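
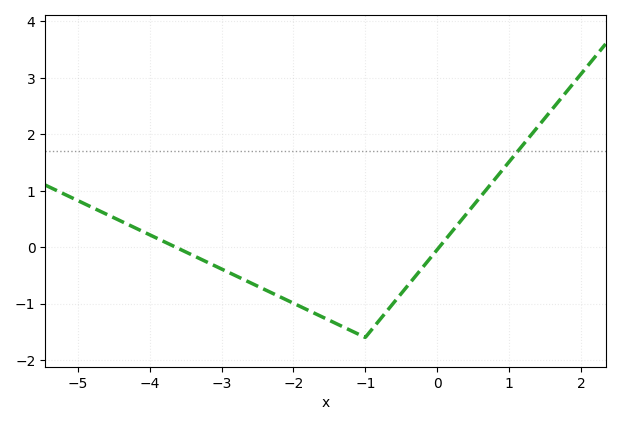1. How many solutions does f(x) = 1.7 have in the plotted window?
1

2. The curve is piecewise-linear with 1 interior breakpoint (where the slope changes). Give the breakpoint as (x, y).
(-1, -1.6)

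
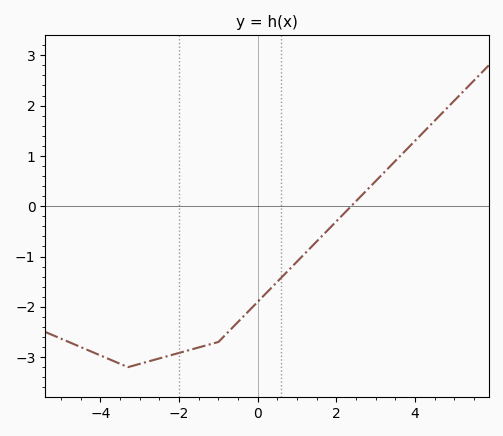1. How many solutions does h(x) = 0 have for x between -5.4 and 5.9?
1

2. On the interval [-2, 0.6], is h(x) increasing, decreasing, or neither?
increasing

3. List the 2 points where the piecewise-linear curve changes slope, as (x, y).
(-3.3, -3.2); (-1, -2.7)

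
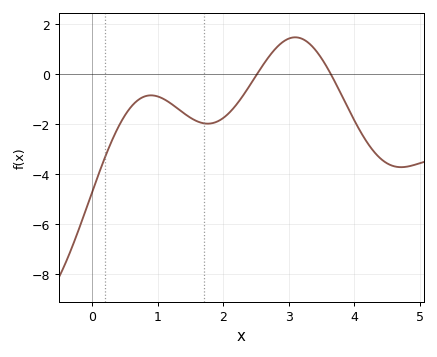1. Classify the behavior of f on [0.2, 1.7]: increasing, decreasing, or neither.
neither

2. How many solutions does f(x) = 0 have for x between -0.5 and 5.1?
2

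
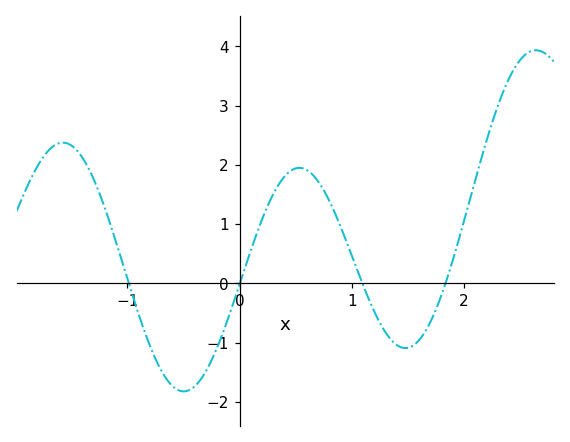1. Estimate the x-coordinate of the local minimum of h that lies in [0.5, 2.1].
1.5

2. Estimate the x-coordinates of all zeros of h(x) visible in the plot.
-1, 0, 1.1, 1.8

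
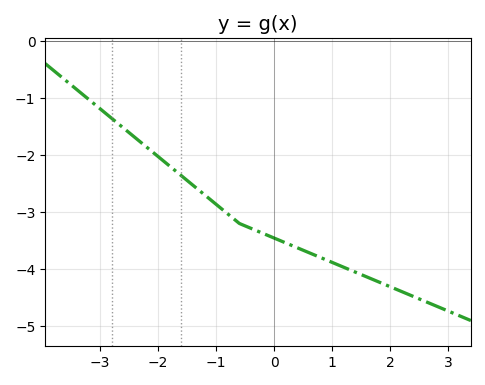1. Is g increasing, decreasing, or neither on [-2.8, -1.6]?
decreasing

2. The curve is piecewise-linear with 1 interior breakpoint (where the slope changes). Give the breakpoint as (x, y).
(-0.6, -3.2)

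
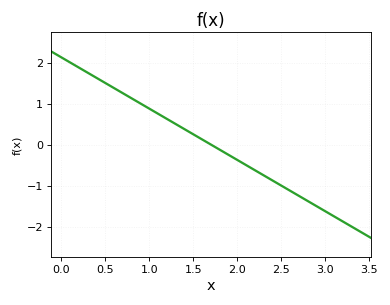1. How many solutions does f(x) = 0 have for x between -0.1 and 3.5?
1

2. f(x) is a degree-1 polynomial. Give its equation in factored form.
y = -1.25(x - 1.7)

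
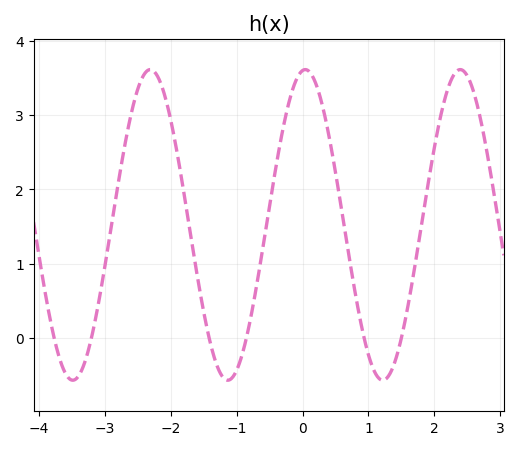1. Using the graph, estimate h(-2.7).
2.6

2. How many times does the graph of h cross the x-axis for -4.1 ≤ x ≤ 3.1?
6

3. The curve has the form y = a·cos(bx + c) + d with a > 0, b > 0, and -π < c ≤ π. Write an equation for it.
y = 2.09cos(2.7x - 0.11) + 1.52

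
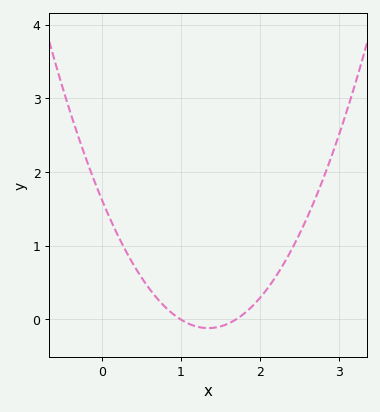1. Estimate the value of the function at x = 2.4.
0.941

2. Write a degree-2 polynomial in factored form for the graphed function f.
y = 0.96(x - 1)(x - 1.7)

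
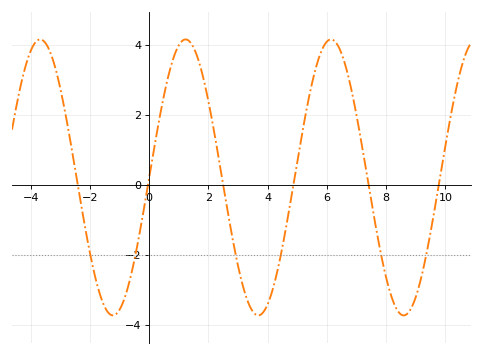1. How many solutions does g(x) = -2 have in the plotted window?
6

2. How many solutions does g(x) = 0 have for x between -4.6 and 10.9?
6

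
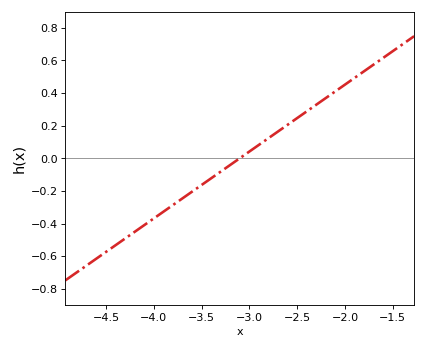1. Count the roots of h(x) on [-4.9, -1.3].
1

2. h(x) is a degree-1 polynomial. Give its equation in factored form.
y = 0.41(x + 3.1)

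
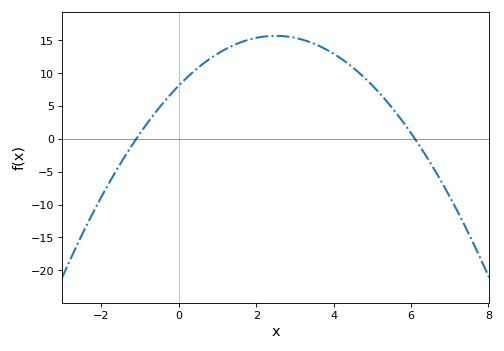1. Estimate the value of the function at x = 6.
0.859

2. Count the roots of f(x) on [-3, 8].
2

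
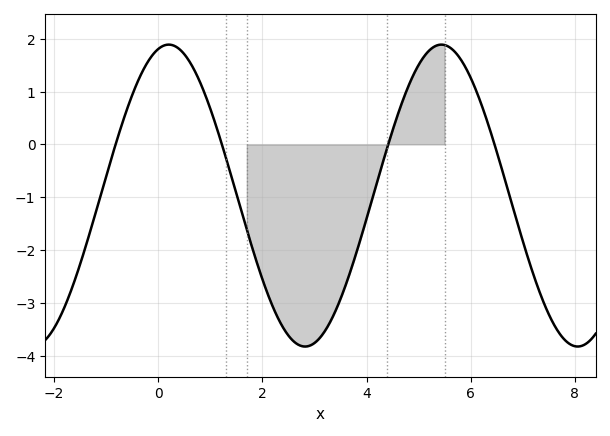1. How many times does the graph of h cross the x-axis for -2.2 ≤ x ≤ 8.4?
4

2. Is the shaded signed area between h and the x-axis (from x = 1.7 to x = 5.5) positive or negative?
negative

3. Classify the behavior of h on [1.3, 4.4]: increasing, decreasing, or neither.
neither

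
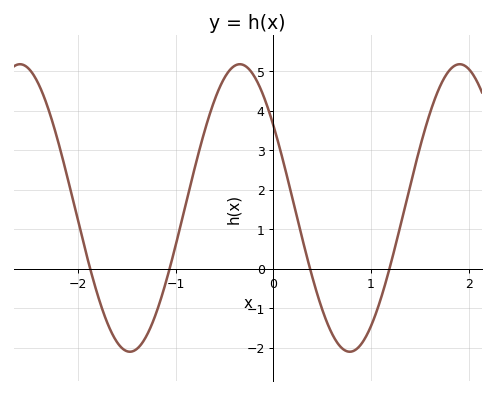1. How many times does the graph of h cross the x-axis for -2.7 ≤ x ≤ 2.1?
4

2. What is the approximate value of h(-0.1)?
4.37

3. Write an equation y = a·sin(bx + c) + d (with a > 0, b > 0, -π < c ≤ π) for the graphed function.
y = 3.64sin(2.79x + 2.53) + 1.54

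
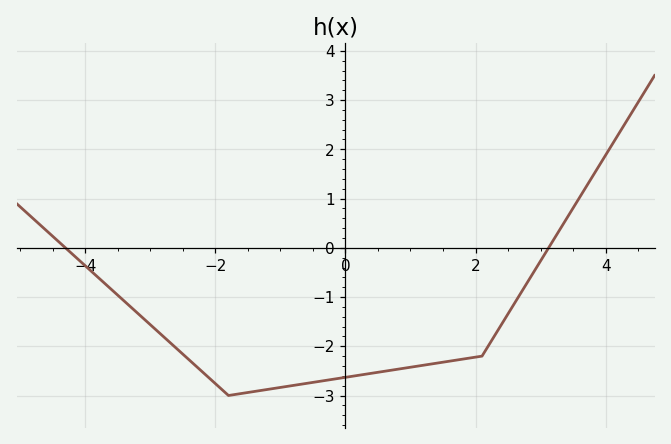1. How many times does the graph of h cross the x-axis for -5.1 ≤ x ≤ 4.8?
2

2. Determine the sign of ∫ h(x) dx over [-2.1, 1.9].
negative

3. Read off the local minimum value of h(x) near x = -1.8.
-3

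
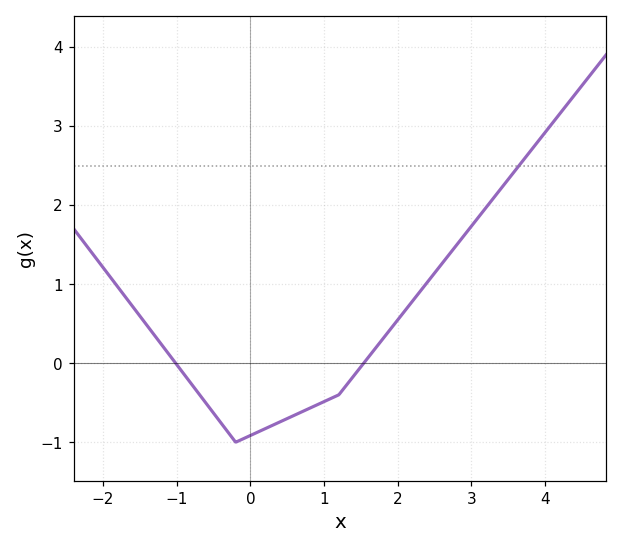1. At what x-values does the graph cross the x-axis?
-1, 1.5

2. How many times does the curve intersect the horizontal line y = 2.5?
1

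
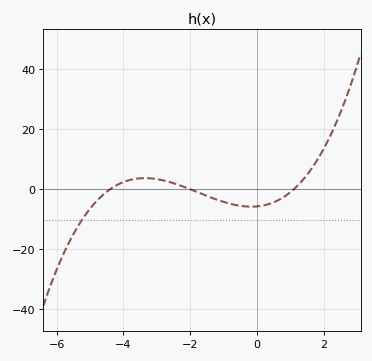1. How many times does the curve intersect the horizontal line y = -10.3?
1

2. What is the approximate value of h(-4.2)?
1.38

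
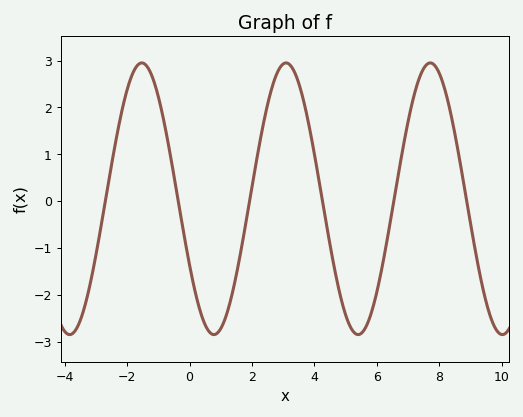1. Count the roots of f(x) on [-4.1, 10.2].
6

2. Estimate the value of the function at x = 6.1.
-1.6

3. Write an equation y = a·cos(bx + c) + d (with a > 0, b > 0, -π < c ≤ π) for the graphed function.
y = 2.9cos(1.4x + 2.1) + 0.05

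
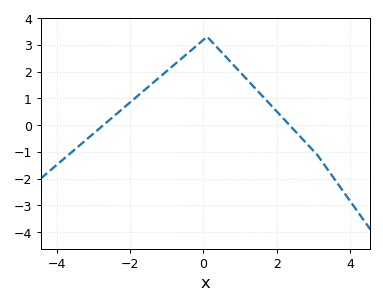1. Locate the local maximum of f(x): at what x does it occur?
0.2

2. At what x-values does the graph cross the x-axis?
-2.8, 2.4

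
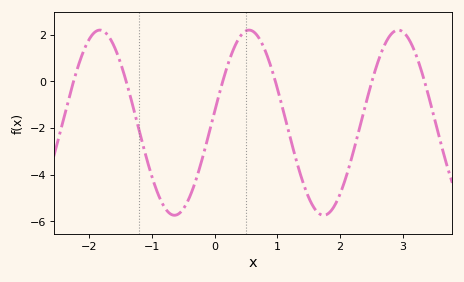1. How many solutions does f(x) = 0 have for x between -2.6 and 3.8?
6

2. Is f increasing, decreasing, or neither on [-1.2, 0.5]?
neither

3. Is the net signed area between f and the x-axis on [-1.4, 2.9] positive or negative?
negative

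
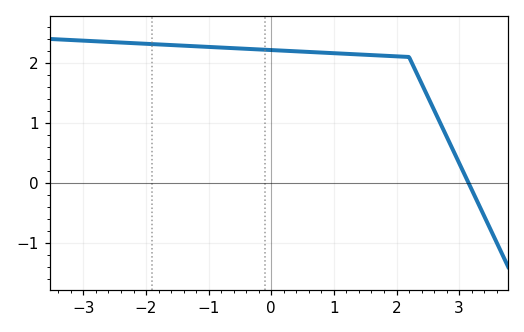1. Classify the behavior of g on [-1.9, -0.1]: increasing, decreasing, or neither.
decreasing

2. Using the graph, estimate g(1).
2.16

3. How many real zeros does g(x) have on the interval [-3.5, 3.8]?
1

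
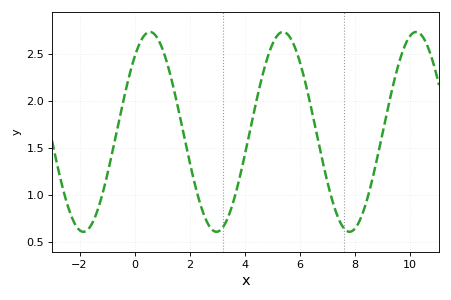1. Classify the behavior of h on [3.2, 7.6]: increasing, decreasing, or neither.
neither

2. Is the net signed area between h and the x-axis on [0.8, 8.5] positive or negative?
positive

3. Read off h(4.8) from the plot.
2.45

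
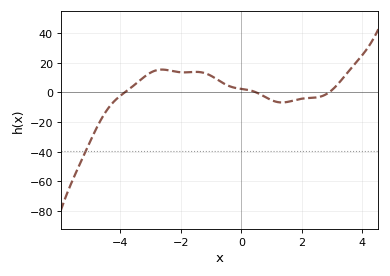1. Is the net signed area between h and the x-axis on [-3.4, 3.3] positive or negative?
positive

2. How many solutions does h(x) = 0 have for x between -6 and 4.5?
3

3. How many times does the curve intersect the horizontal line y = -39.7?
1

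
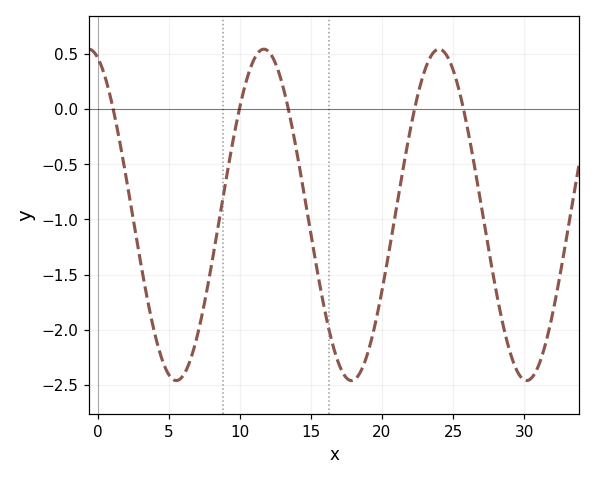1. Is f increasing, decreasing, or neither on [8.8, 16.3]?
neither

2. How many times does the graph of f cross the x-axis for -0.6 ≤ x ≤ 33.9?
5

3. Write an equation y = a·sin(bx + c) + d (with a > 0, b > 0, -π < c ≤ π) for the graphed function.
y = 1.5sin(0.51x + 1.9) - 0.96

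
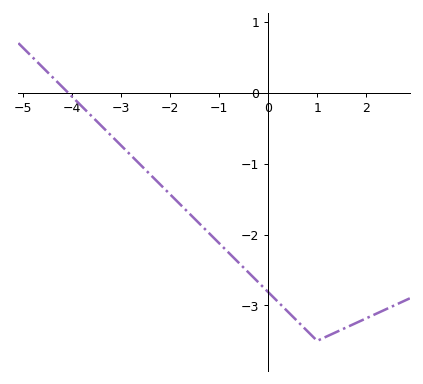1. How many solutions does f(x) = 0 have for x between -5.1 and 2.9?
1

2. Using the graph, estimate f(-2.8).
-0.9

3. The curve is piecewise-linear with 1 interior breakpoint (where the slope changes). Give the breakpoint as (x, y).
(1, -3.5)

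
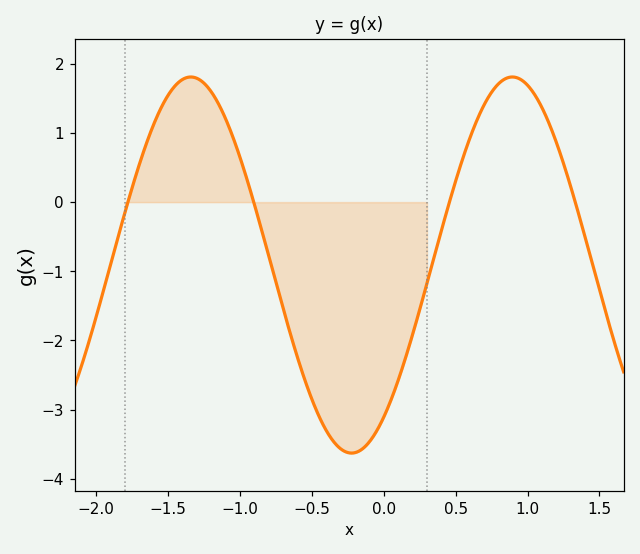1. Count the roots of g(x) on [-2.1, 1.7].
4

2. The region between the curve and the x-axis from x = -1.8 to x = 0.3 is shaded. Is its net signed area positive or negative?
negative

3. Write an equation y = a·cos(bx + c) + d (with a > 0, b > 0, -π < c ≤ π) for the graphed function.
y = 2.72cos(2.81x - 2.51) - 0.91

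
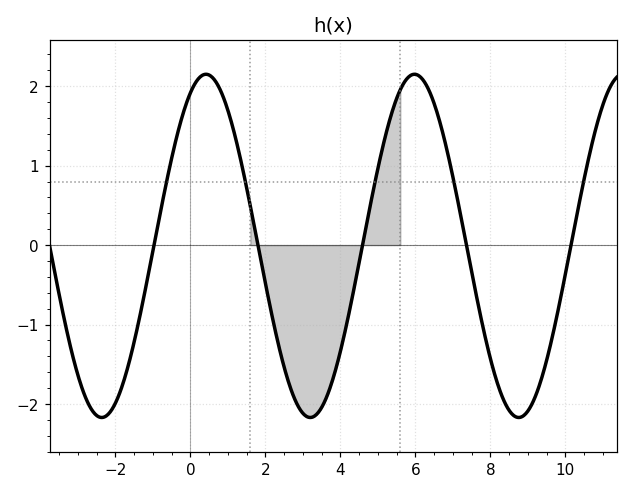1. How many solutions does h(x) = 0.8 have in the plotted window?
5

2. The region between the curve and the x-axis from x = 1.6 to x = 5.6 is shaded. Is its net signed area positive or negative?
negative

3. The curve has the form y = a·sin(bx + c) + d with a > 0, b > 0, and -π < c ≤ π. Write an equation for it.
y = 2.16sin(1.1x + 1.1) - 0.01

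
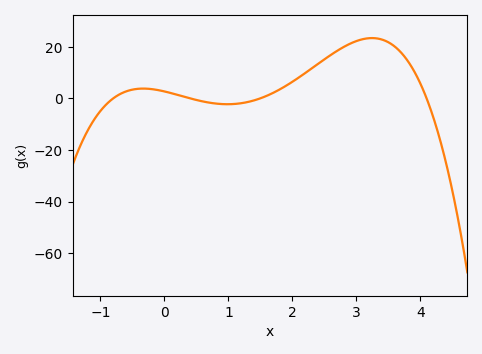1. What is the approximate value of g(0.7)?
-1.66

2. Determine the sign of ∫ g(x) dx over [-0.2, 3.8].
positive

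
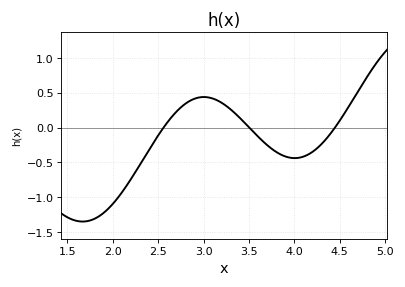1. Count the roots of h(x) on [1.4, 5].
3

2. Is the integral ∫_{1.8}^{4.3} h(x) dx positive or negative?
negative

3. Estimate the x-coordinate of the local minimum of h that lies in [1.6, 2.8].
1.67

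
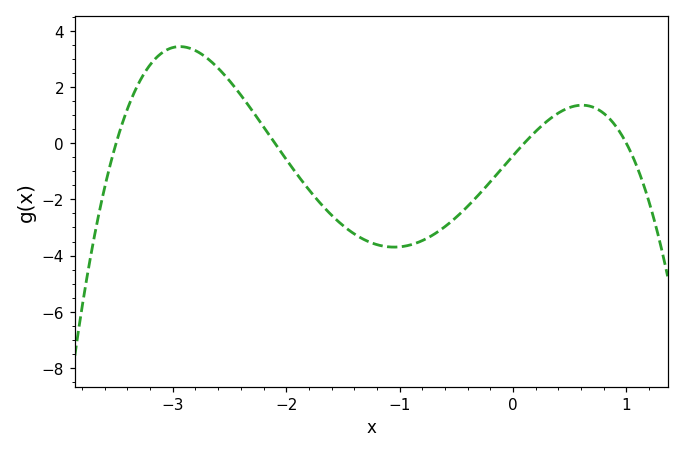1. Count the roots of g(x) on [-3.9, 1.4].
4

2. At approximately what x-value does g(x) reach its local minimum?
-1.05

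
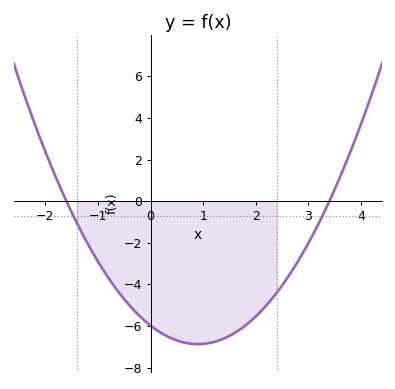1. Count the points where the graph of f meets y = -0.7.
2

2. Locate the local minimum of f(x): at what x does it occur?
0.9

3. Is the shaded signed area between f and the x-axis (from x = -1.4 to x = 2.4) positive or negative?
negative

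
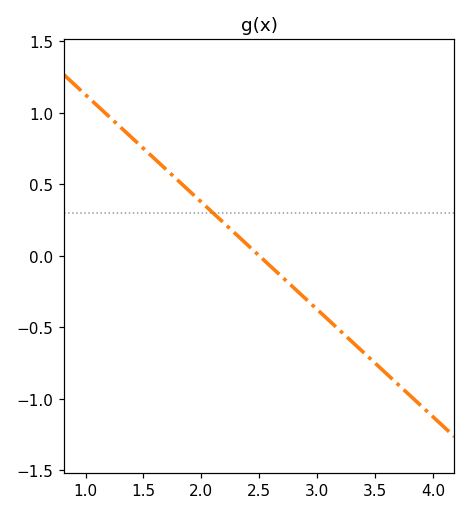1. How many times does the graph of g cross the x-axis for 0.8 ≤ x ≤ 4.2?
1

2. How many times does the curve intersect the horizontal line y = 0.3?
1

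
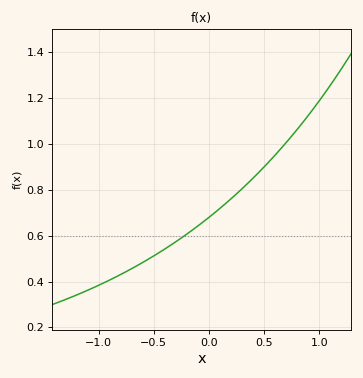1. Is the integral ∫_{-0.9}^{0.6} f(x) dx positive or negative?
positive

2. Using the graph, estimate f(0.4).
0.86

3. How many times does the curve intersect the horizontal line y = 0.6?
1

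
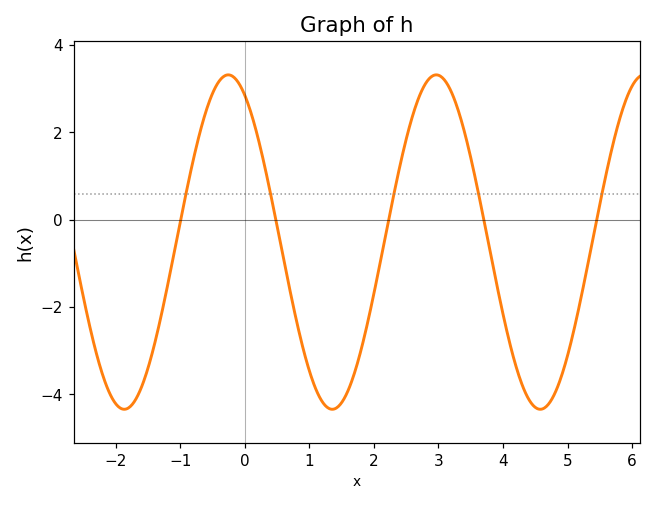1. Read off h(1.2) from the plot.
-4.17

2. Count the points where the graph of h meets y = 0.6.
5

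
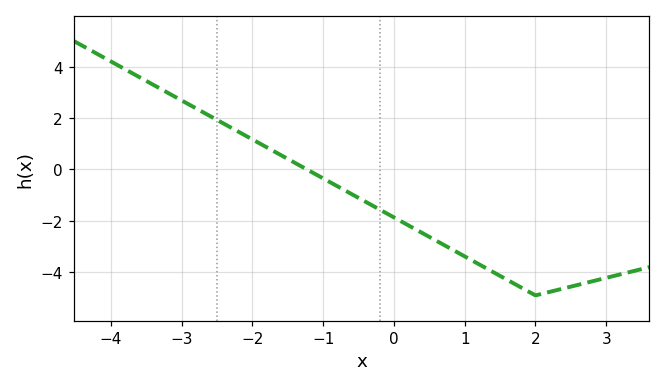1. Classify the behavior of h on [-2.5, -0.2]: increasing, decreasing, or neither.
decreasing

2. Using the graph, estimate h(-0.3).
-1.41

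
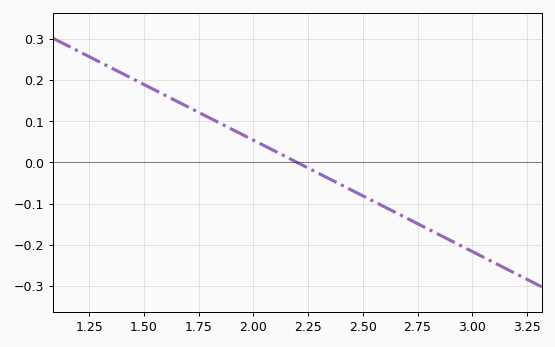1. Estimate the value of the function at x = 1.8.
0.11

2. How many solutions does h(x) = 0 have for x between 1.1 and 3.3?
1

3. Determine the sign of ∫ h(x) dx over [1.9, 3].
negative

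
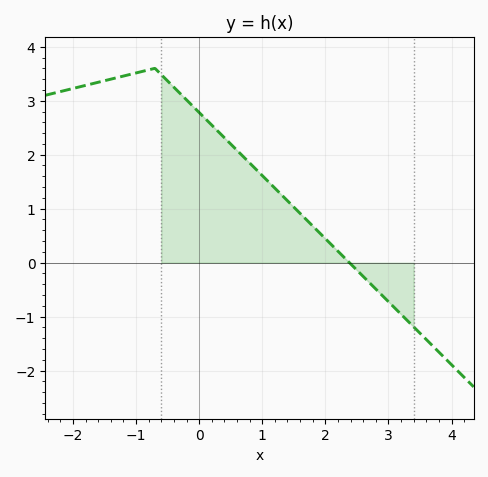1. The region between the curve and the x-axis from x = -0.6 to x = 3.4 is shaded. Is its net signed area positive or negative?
positive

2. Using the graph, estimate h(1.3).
1.3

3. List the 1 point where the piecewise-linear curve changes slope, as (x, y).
(-0.7, 3.6)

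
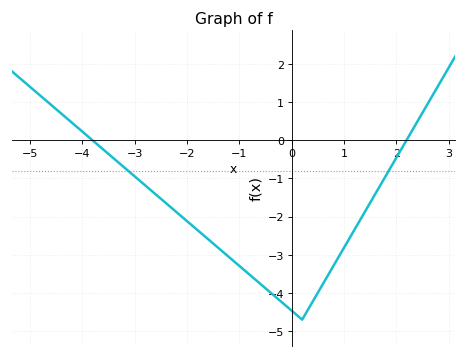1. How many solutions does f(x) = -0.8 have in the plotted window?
2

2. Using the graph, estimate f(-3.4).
-0.5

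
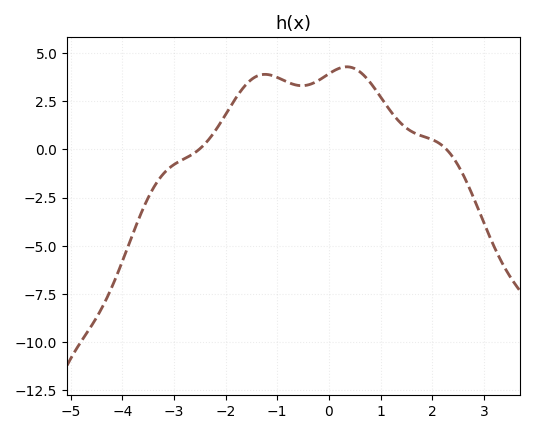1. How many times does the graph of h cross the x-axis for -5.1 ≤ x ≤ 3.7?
2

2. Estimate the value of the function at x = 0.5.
4.2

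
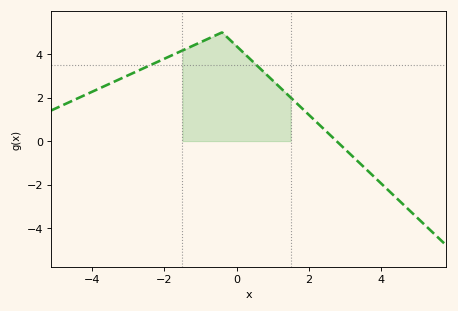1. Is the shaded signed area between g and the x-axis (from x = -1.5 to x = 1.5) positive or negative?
positive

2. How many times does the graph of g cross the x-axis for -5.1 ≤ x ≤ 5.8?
1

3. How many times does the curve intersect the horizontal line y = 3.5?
2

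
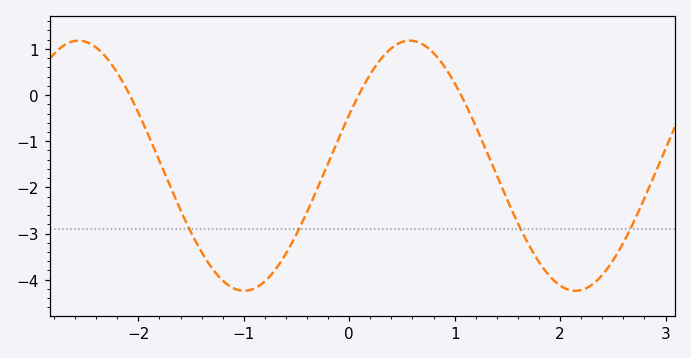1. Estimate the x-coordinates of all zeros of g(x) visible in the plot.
-2.1, 0.1, 1.1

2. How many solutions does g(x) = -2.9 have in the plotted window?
4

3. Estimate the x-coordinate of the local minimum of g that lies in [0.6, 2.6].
2.1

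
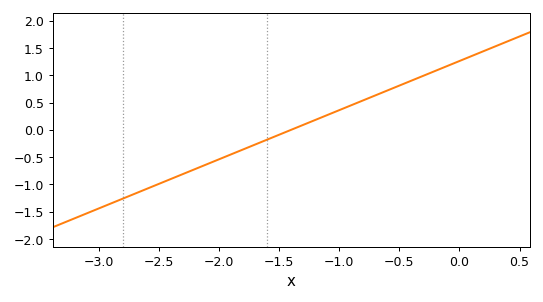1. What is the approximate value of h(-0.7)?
0.63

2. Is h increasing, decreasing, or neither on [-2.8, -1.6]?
increasing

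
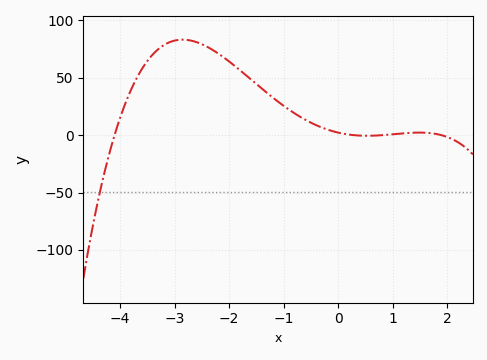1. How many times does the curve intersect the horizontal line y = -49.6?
1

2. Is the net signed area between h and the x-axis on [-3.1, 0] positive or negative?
positive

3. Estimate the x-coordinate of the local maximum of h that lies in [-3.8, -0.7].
-2.9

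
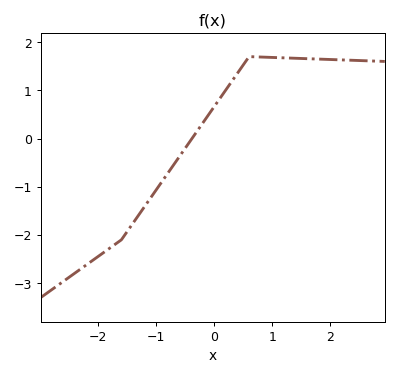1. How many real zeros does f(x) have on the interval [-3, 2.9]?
1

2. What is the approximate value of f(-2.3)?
-2.7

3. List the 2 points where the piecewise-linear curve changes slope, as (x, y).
(-1.6, -2.1); (0.6, 1.7)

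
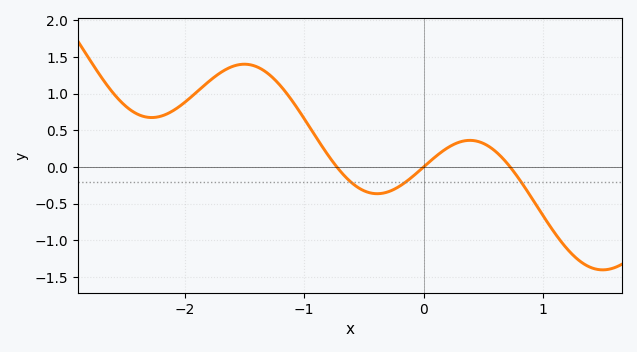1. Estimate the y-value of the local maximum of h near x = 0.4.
0.363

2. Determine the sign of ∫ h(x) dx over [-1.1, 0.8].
positive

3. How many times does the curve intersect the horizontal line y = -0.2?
3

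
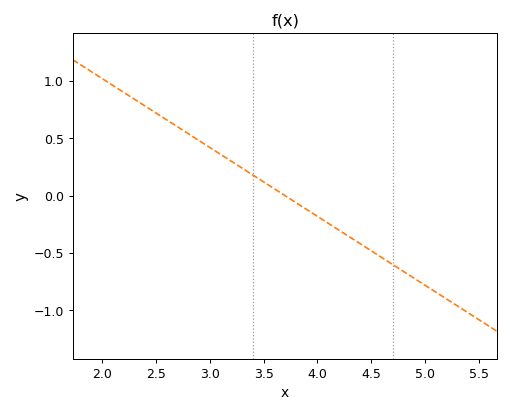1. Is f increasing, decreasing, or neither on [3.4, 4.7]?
decreasing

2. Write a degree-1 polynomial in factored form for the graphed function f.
y = -0.6(x - 3.7)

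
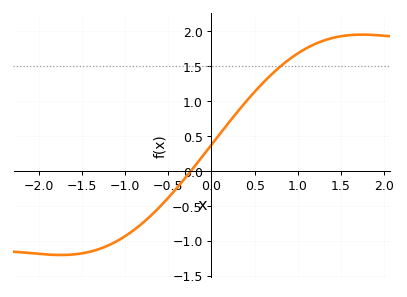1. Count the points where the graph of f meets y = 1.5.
1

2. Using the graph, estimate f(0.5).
1.15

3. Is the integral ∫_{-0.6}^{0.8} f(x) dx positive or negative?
positive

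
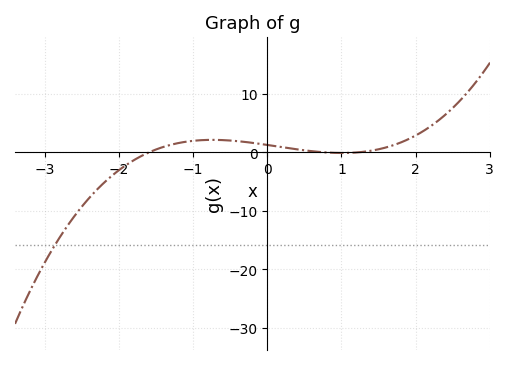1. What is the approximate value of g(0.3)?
1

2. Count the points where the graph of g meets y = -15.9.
1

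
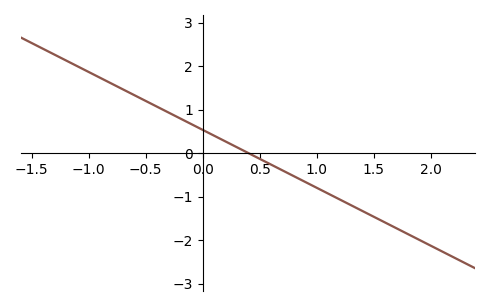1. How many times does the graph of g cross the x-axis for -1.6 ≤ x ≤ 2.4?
1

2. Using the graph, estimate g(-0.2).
0.8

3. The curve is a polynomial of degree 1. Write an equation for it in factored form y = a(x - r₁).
y = -1.33(x - 0.4)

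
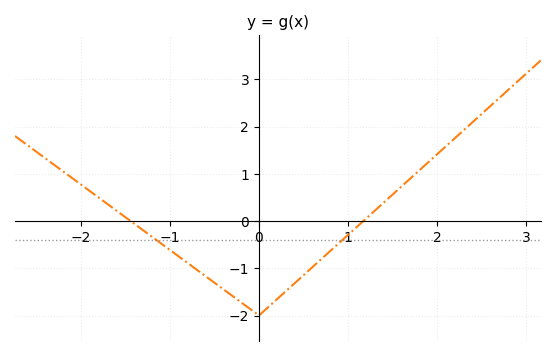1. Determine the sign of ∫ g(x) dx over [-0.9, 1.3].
negative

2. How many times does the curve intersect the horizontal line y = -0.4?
2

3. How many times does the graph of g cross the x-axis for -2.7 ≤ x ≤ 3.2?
2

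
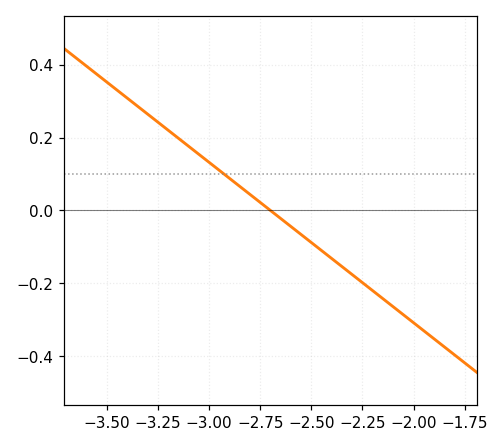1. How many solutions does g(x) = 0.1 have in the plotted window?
1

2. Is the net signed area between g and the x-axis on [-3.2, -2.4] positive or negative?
positive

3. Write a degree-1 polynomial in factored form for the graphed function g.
y = -0.44(x + 2.7)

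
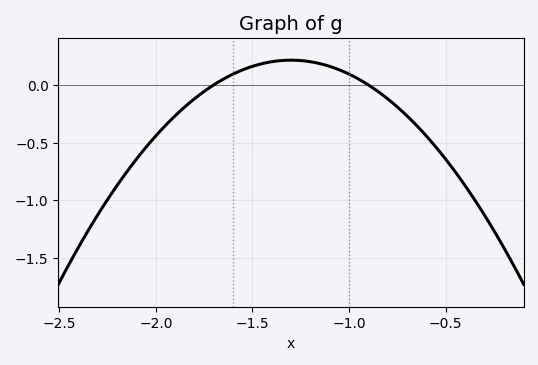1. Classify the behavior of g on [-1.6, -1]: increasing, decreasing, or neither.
neither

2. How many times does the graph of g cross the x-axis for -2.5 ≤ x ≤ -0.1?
2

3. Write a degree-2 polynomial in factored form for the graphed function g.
y = -1.34(x + 1.7)(x + 0.9)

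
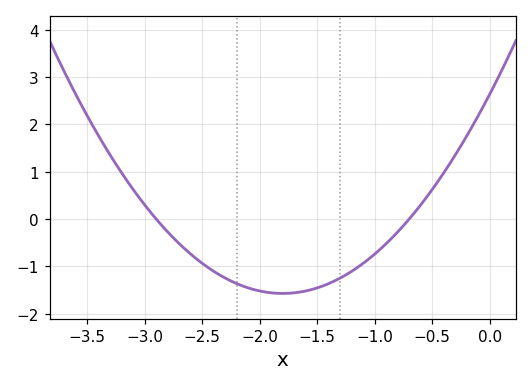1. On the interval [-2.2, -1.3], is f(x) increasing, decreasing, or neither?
neither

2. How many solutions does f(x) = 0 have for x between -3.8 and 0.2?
2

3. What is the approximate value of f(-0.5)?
0.624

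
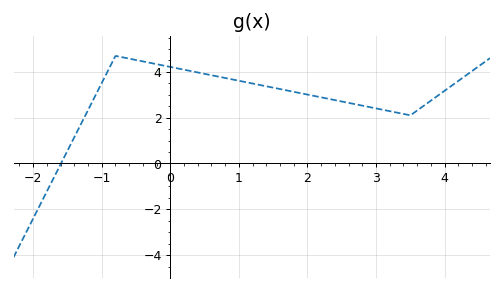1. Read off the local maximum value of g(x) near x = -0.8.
4.7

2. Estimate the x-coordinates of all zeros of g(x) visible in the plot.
-1.59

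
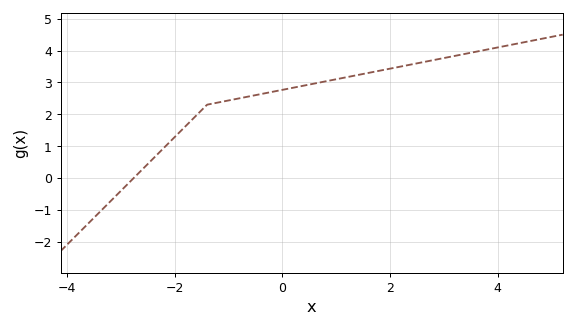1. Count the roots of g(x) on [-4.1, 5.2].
1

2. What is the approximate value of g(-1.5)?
2.1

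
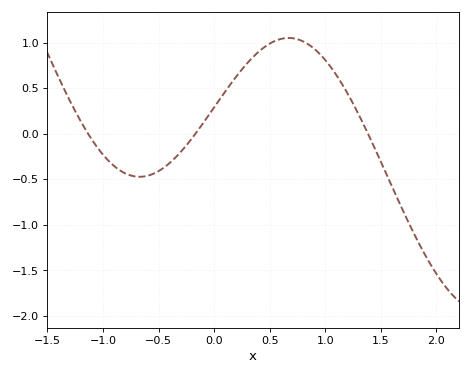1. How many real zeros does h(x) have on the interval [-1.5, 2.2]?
3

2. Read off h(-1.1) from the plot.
-0.067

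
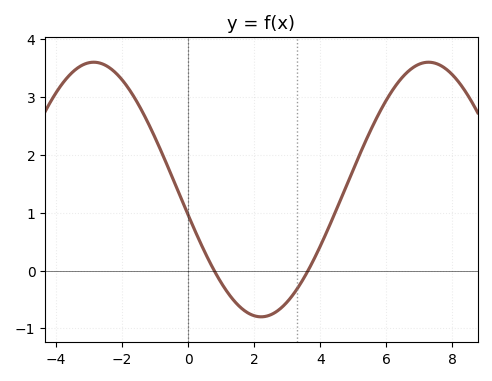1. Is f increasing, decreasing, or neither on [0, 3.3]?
neither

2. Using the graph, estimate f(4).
0.42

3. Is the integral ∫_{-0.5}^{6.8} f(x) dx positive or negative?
positive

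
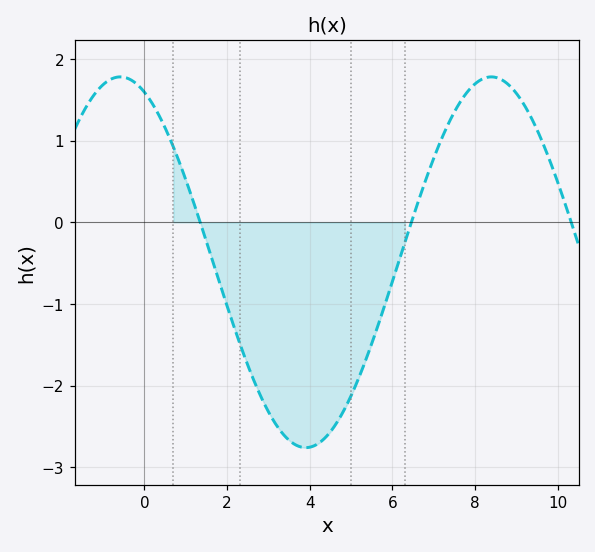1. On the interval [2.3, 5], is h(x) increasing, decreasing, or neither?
neither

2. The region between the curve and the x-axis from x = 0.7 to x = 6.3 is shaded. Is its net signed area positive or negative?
negative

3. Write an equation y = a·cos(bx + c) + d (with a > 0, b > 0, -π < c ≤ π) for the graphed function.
y = 2.27cos(0.7x + 0.41) - 0.49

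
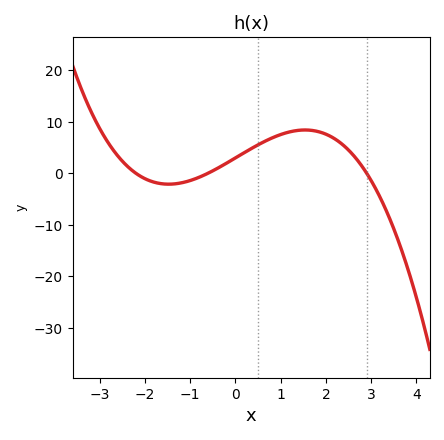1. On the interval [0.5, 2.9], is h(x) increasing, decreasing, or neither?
neither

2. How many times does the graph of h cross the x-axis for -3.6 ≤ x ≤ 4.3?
3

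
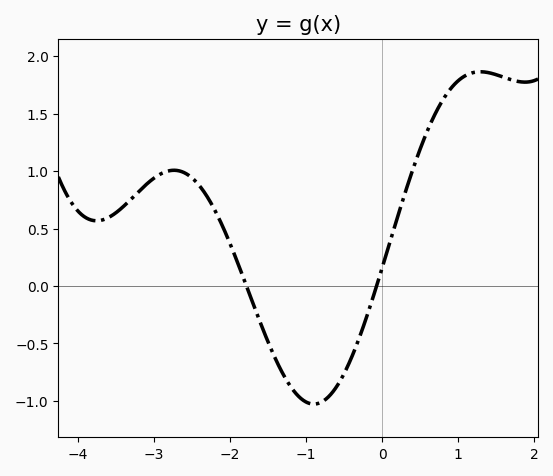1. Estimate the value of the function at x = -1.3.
-0.77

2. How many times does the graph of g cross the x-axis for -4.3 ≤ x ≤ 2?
2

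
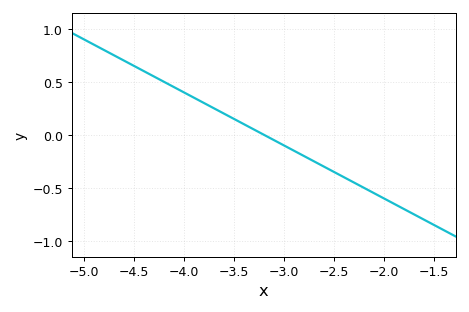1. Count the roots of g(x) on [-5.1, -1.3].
1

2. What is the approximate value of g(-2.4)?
-0.4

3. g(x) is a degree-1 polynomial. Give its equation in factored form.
y = -0.5(x + 3.2)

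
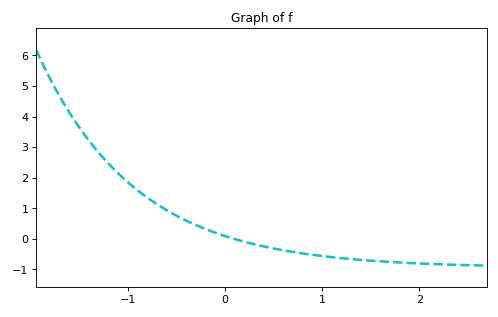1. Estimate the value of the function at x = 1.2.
-0.633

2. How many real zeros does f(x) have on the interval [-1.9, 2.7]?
1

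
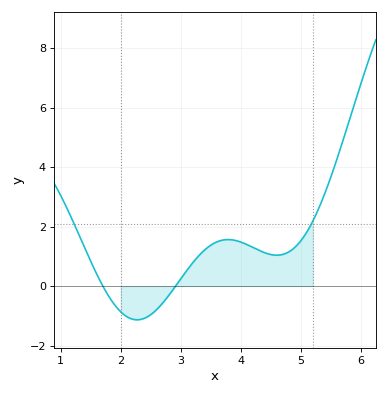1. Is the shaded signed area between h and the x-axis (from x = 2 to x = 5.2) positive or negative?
positive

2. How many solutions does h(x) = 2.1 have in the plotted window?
2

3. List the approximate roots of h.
1.7, 2.9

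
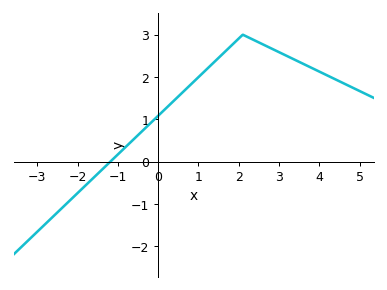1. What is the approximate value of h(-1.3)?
-0.1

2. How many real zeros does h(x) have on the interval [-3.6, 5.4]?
1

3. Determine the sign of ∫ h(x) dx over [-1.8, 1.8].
positive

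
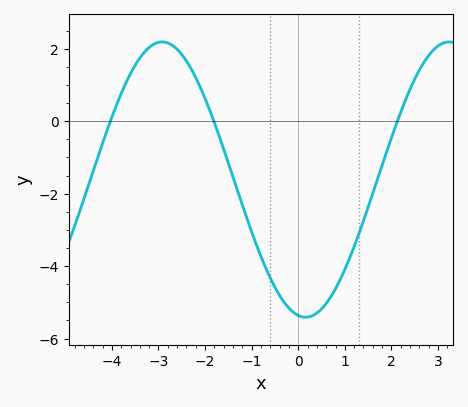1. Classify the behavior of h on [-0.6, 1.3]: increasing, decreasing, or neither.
neither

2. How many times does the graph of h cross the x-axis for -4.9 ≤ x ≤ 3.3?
3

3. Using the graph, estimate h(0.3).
-5.4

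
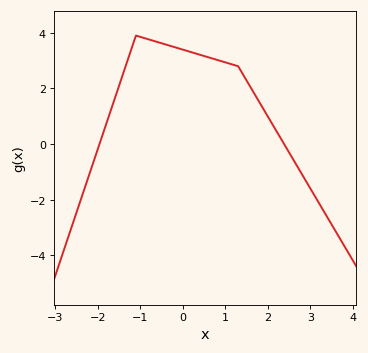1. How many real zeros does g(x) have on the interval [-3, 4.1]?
2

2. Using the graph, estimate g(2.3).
0.208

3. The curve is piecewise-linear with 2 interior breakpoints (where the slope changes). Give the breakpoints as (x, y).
(-1.1, 3.9); (1.3, 2.8)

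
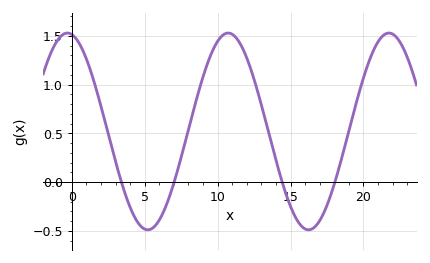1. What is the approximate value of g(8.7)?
0.929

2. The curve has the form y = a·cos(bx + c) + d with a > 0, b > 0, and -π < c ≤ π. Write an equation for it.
y = 1.01cos(0.57x + 0.17) + 0.52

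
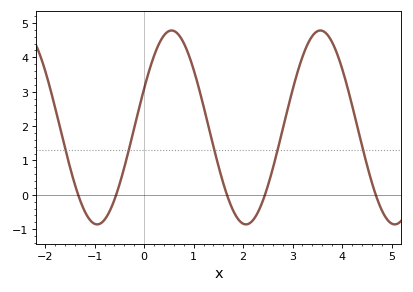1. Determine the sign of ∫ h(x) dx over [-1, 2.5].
positive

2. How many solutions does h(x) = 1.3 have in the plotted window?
5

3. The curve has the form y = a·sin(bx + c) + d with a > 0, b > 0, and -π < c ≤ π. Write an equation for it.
y = 2.82sin(2.1x + 0.41) + 1.96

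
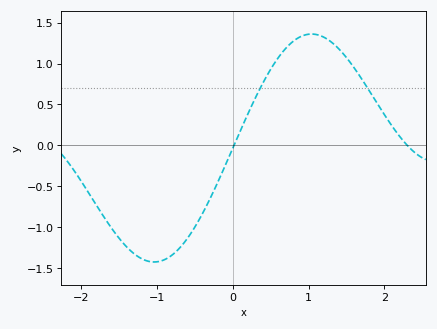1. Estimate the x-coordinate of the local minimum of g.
-1.04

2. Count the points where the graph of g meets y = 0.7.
2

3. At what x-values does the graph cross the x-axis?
0.015, 2.3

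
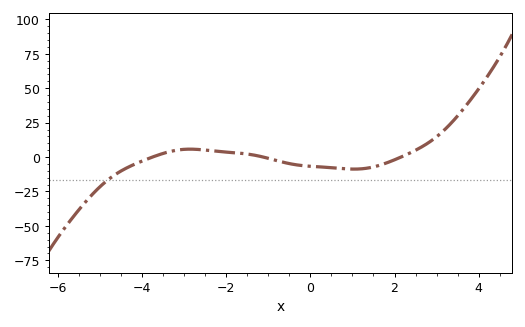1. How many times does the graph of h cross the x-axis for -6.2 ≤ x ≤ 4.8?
3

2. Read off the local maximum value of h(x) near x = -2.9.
5.74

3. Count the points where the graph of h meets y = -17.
1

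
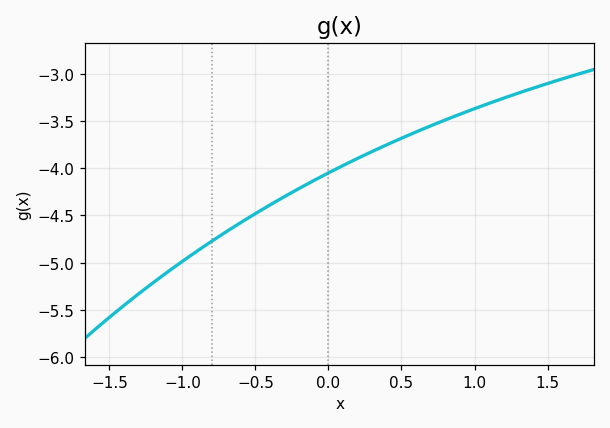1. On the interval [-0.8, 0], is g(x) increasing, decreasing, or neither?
increasing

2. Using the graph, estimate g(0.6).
-3.62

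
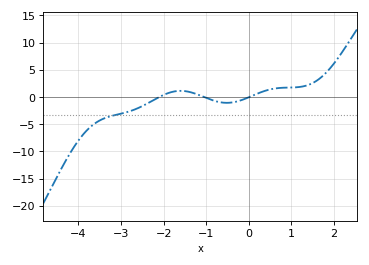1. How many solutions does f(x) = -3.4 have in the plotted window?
1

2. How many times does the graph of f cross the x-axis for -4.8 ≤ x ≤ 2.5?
3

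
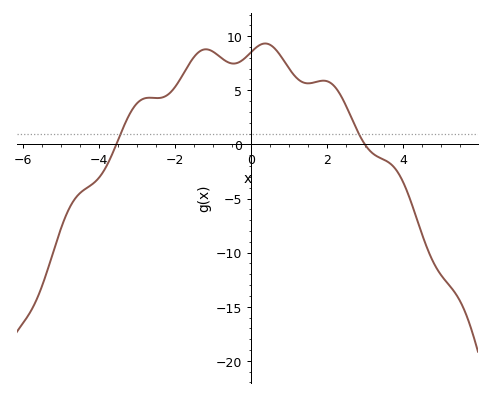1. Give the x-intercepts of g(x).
-3.6, 3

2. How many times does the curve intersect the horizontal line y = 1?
2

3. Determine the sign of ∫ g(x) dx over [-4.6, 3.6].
positive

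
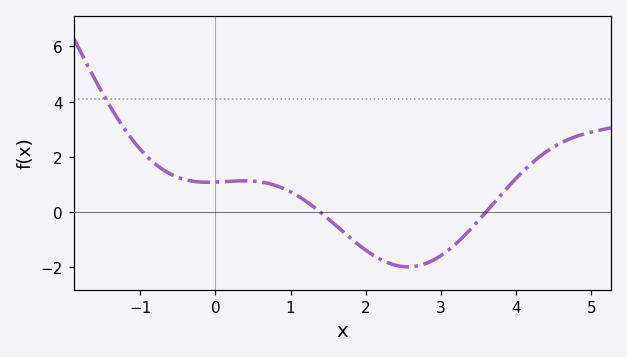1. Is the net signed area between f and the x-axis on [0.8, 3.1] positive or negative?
negative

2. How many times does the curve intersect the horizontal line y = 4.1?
1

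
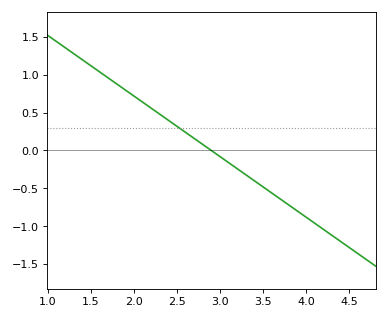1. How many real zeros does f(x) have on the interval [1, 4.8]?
1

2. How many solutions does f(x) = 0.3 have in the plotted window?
1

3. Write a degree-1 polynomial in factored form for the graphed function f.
y = -0.8(x - 2.9)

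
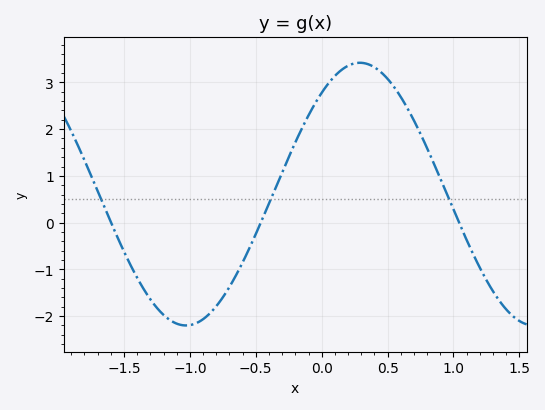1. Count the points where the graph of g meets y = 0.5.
3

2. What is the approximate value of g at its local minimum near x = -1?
-2.2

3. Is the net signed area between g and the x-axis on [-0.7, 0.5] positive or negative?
positive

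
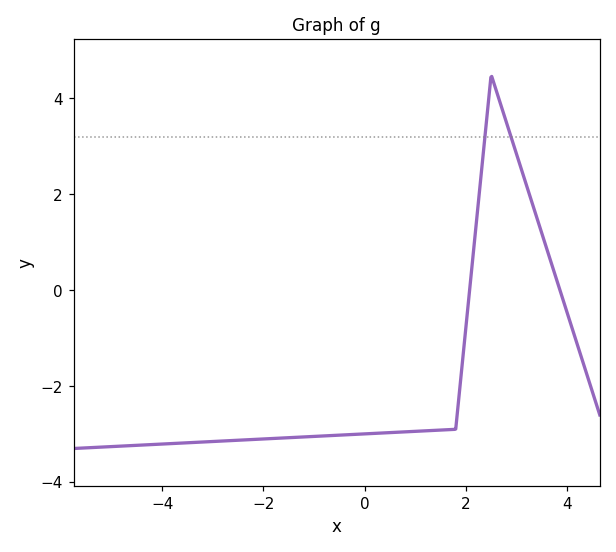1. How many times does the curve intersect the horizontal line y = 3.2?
2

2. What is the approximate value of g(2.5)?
4.4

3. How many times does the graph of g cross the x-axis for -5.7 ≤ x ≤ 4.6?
2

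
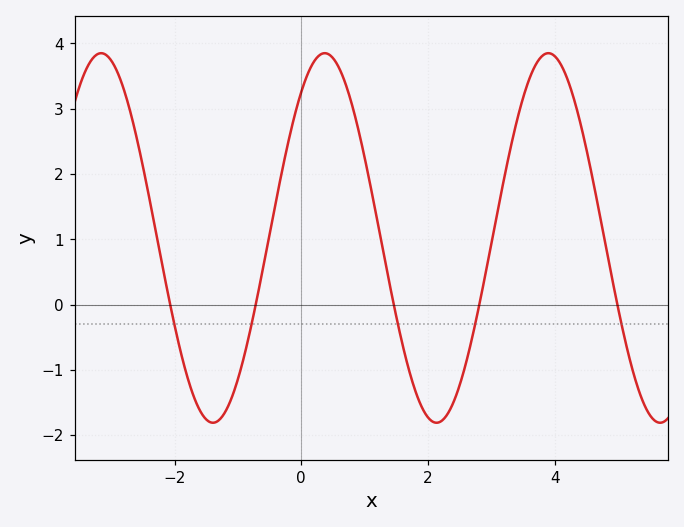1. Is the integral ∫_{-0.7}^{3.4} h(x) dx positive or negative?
positive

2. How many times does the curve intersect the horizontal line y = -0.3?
5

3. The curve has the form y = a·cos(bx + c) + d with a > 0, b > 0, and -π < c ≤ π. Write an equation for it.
y = 2.83cos(1.78x - 0.66) + 1.02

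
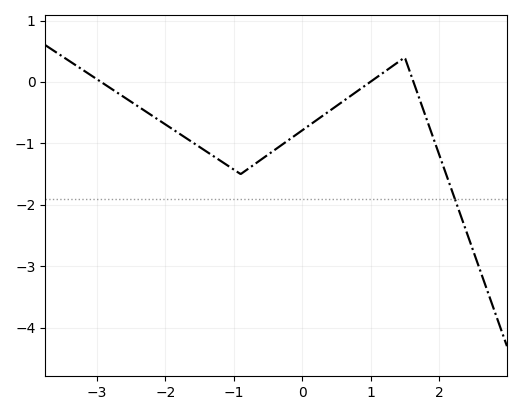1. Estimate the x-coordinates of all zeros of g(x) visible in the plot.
-2.94, 0.995, 1.63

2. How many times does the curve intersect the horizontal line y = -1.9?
1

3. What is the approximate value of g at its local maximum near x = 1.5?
0.399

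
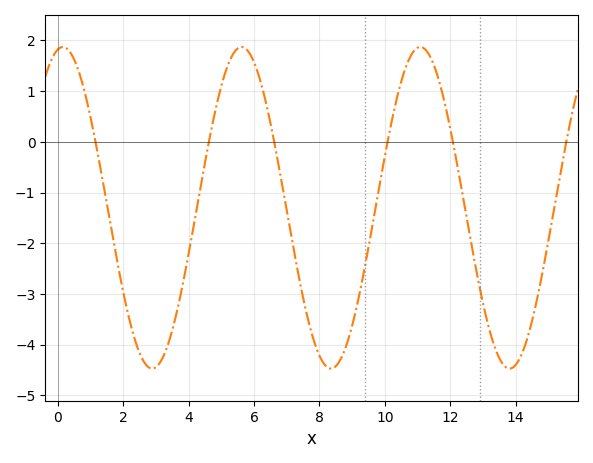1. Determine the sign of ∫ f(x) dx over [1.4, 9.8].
negative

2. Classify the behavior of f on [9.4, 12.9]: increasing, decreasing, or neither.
neither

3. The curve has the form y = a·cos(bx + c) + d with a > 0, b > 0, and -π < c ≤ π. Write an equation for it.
y = 3.17cos(1.1x - 0.18) - 1.3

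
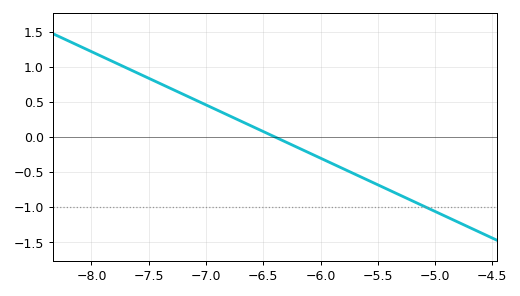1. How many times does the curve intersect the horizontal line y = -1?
1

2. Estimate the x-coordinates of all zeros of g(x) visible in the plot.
-6.4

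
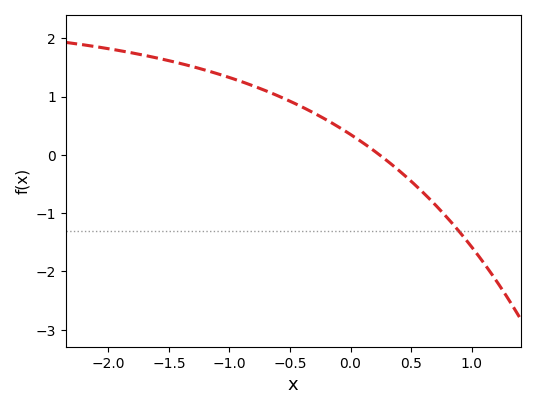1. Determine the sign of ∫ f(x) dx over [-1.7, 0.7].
positive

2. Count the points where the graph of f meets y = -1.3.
1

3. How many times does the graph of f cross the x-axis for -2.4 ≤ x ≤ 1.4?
1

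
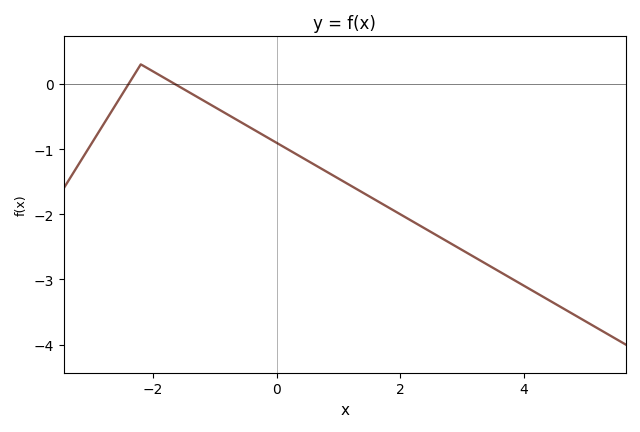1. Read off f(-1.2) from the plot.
-0.2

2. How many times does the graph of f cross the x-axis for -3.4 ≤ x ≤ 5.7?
2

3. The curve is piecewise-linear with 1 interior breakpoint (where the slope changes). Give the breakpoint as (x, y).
(-2.2, 0.3)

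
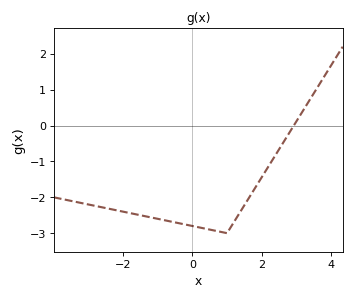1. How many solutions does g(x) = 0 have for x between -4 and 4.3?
1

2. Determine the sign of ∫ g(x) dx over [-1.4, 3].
negative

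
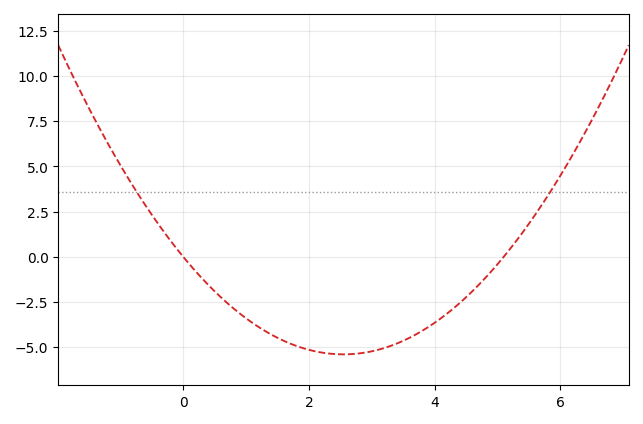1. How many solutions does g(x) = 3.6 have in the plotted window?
2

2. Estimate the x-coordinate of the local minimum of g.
2.6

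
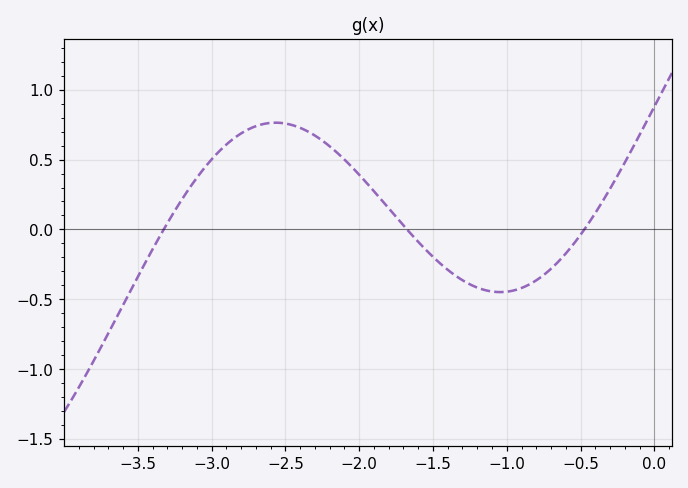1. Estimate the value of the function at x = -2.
0.392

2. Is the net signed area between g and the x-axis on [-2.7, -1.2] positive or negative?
positive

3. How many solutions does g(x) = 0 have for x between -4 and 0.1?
3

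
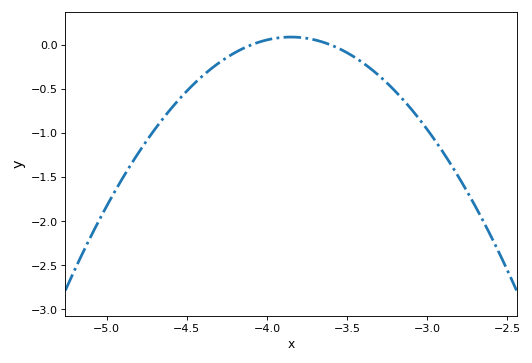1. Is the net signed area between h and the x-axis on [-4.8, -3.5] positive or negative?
negative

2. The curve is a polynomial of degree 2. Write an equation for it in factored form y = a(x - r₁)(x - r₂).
y = -1.45(x + 4.1)(x + 3.6)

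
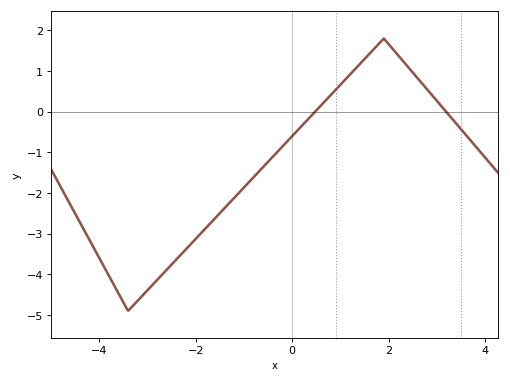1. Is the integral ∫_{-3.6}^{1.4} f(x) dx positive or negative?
negative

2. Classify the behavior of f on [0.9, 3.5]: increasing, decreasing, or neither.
neither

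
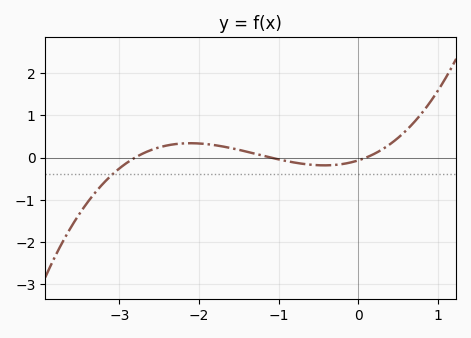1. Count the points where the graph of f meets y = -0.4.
1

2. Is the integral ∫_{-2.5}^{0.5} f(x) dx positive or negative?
positive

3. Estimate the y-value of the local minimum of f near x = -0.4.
-0.2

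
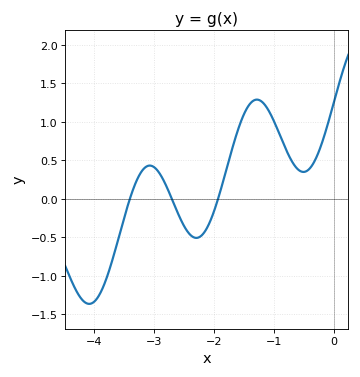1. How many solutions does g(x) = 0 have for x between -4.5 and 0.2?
3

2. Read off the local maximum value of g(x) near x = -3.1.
0.433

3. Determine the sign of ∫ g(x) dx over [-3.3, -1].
positive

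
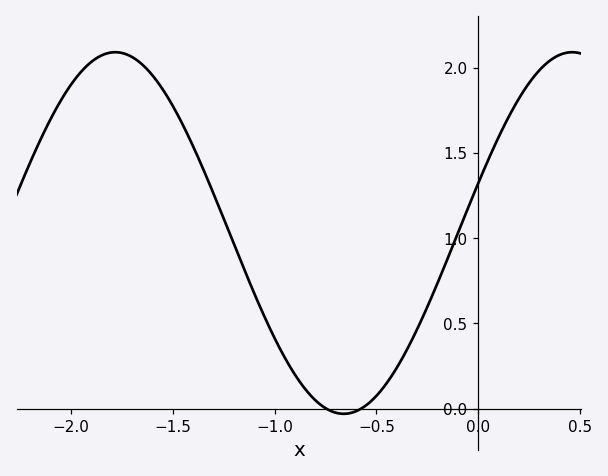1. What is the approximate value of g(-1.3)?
1.25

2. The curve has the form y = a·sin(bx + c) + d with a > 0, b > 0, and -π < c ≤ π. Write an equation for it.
y = 1.06sin(2.8x + 0.28) + 1.03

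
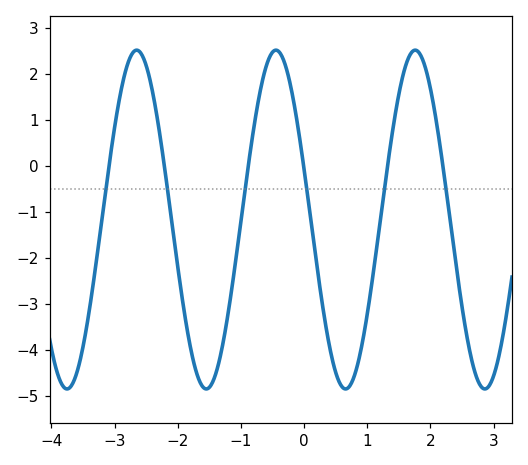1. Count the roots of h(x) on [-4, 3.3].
6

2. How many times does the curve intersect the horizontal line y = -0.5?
6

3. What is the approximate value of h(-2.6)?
2.5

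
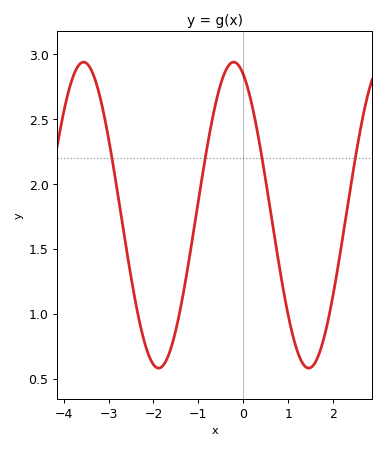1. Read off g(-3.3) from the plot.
2.8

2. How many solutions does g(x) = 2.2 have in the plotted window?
4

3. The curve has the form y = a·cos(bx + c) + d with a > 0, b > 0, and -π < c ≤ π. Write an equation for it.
y = 1.18cos(1.9x + 0.4) + 1.76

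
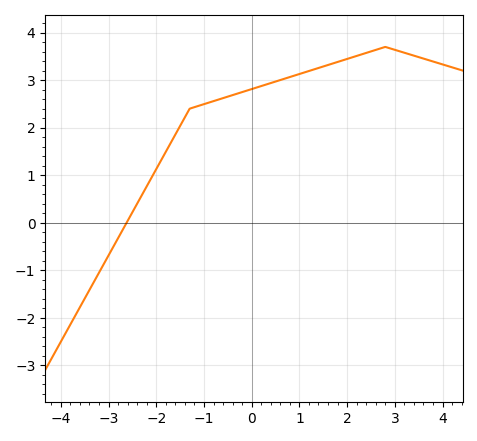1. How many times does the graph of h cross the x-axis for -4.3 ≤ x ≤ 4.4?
1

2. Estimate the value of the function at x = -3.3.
-1.23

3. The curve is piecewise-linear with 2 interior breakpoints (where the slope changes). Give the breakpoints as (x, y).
(-1.3, 2.4); (2.8, 3.7)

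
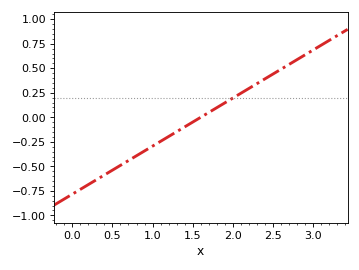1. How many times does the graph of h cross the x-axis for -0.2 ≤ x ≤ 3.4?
1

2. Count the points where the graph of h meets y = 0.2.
1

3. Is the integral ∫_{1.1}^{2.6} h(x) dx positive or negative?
positive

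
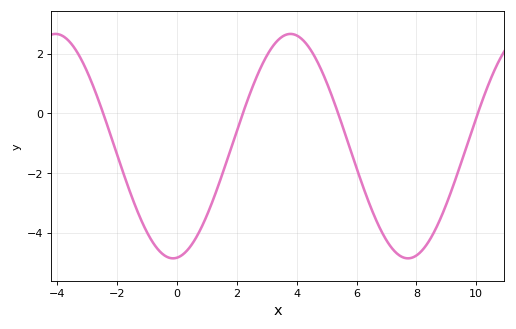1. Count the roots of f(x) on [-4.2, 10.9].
4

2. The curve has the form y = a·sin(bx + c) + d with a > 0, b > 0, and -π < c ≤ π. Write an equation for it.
y = 3.76sin(0.8x - 1.46) - 1.1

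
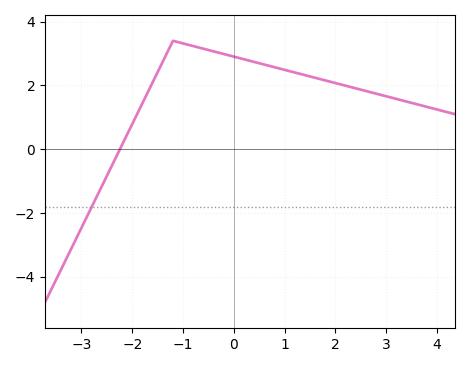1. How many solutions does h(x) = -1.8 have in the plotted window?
1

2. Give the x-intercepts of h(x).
-2.24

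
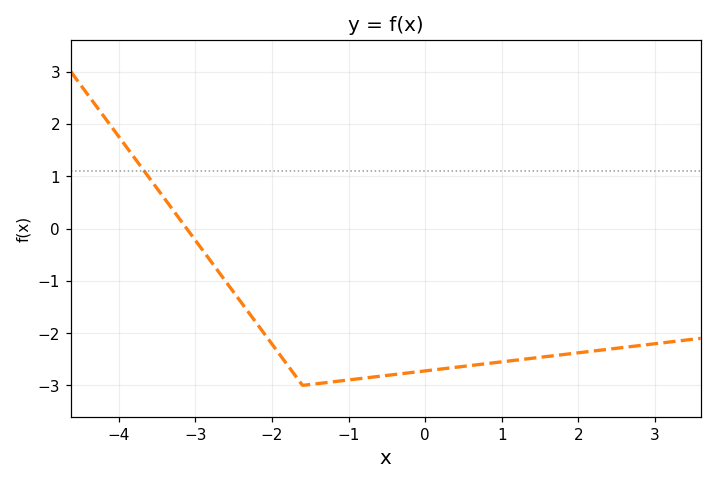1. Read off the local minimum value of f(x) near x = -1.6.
-3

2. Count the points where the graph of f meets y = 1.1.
1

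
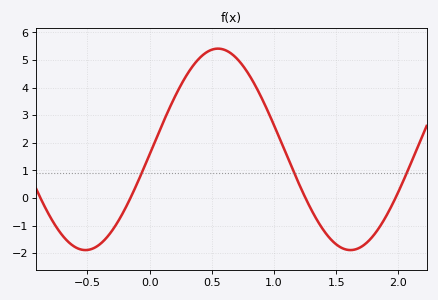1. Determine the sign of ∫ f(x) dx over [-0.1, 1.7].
positive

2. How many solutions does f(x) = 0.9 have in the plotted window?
3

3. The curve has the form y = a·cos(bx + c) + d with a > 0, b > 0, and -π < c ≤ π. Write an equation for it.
y = 3.65cos(3x - 1.6) + 1.76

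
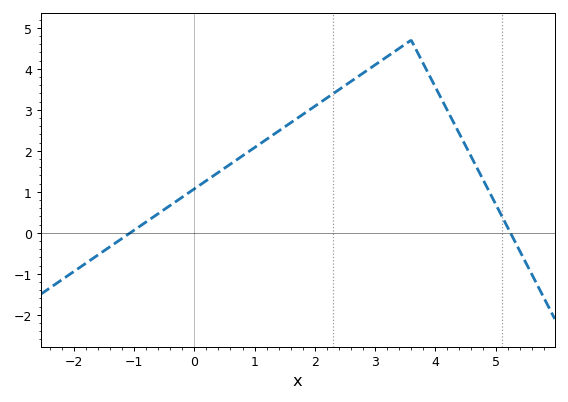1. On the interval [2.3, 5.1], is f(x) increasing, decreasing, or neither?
neither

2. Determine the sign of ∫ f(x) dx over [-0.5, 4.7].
positive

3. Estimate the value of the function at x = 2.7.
3.79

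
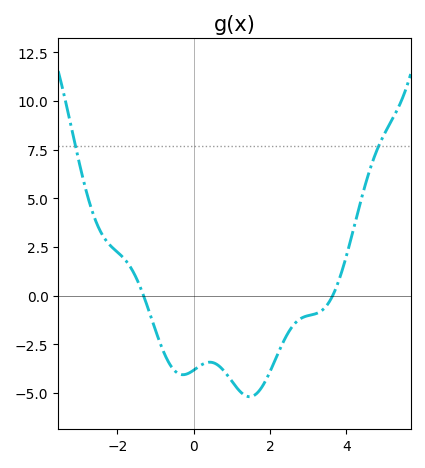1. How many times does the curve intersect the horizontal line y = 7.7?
2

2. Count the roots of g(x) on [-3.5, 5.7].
2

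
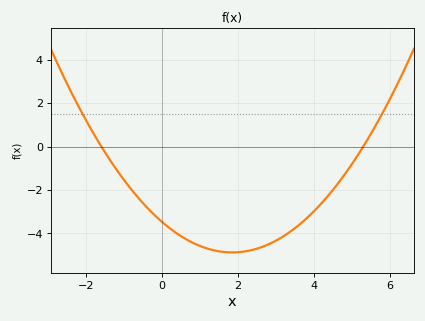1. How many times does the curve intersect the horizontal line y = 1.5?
2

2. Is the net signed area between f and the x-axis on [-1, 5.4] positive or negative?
negative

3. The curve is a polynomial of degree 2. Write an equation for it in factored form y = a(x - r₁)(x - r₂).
y = 0.41(x + 1.6)(x - 5.3)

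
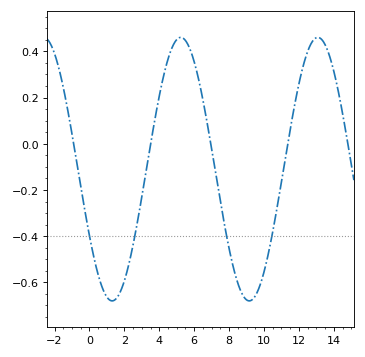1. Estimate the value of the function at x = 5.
0.45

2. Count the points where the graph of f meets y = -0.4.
4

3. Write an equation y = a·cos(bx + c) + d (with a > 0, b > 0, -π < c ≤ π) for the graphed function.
y = 0.57cos(0.8x + 2.1) - 0.11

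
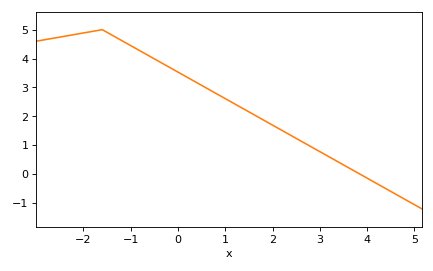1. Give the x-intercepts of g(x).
3.8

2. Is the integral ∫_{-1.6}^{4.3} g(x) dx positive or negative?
positive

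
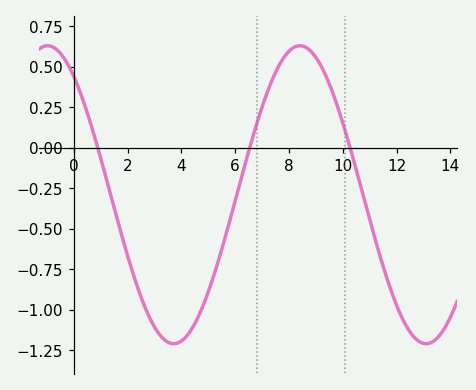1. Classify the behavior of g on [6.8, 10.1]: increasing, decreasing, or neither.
neither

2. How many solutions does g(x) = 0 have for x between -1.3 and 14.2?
3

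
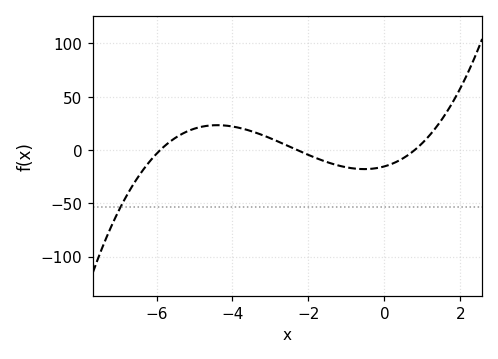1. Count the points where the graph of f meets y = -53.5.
1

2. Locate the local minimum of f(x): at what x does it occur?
-0.6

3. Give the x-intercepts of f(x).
-5.8, -2.2, 0.8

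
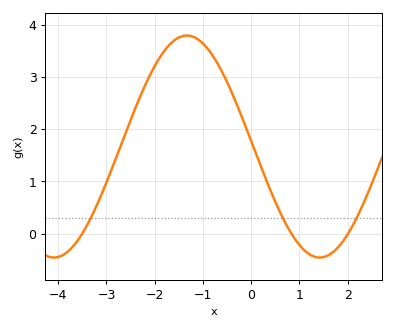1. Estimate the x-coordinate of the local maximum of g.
-1.33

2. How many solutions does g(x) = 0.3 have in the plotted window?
3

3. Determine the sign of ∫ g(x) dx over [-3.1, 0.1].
positive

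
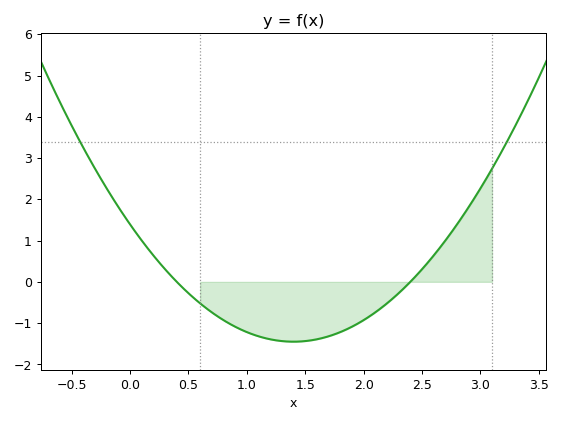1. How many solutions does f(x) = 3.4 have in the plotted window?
2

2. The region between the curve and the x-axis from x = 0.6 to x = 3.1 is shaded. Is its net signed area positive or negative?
negative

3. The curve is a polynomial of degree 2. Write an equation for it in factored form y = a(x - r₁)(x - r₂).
y = 1.45(x - 0.4)(x - 2.4)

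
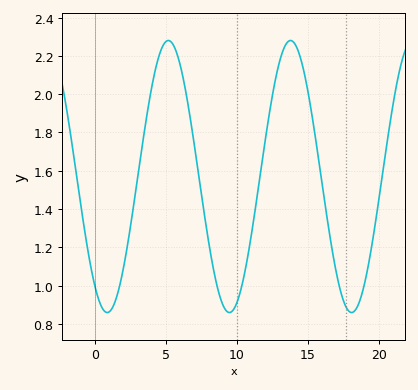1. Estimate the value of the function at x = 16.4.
1.33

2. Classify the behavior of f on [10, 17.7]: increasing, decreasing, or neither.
neither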